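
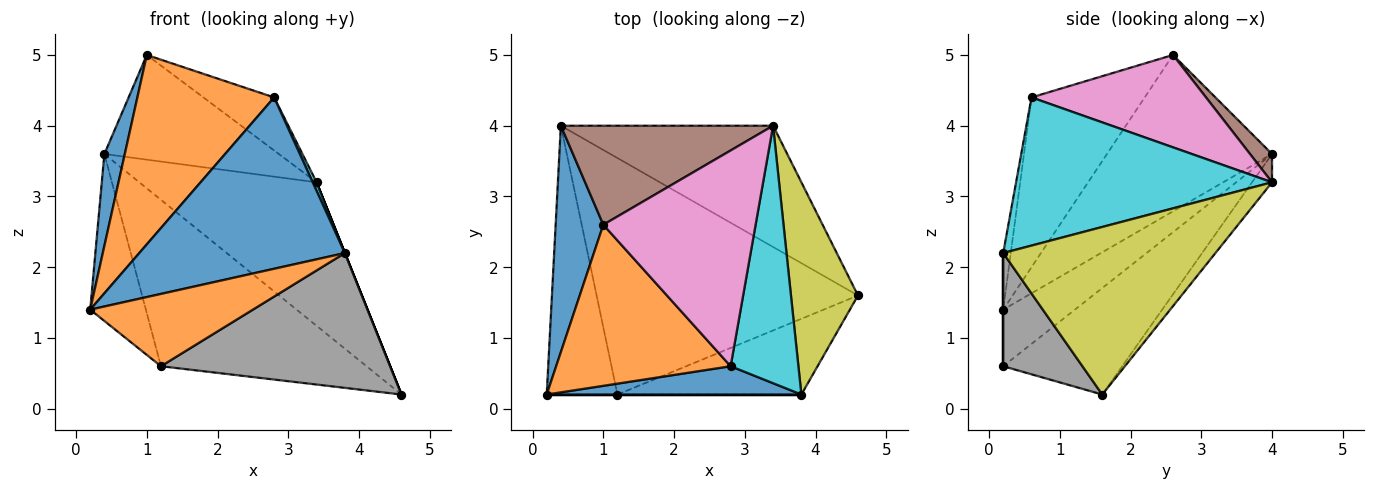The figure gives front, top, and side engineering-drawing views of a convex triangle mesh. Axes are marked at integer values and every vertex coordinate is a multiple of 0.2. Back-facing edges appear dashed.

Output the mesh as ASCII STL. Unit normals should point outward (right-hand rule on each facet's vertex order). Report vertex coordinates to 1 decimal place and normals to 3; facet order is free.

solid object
 facet normal -0.950 -0.118 0.290
  outer loop
   vertex 1.0 2.6 5.0
   vertex 0.4 4.0 3.6
   vertex 0.2 0.2 1.4
  endloop
 endfacet
 facet normal -0.533 -0.644 0.548
  outer loop
   vertex 2.8 0.6 4.4
   vertex 1.0 2.6 5.0
   vertex 0.2 0.2 1.4
  endloop
 endfacet
 facet normal -0.562 0.436 -0.703
  outer loop
   vertex 1.2 0.2 0.6
   vertex 0.2 0.2 1.4
   vertex 0.4 4.0 3.6
  endloop
 endfacet
 facet normal -0.316 0.546 -0.776
  outer loop
   vertex 1.2 0.2 0.6
   vertex 0.4 4.0 3.6
   vertex 4.6 1.6 0.2
  endloop
 endfacet
 facet normal -0.086 0.761 -0.643
  outer loop
   vertex 3.4 4.0 3.2
   vertex 4.6 1.6 0.2
   vertex 0.4 4.0 3.6
  endloop
 endfacet
 facet normal 0.091 0.723 0.684
  outer loop
   vertex 3.4 4.0 3.2
   vertex 0.4 4.0 3.6
   vertex 1.0 2.6 5.0
  endloop
 endfacet
 facet normal 0.508 0.206 0.837
  outer loop
   vertex 3.4 4.0 3.2
   vertex 1.0 2.6 5.0
   vertex 2.8 0.6 4.4
  endloop
 endfacet
 facet normal 0.289 -0.835 -0.469
  outer loop
   vertex 3.8 0.2 2.2
   vertex 1.2 0.2 0.6
   vertex 4.6 1.6 0.2
  endloop
 endfacet
 facet normal 0.928 0.000 0.371
  outer loop
   vertex 3.8 0.2 2.2
   vertex 4.6 1.6 0.2
   vertex 3.4 4.0 3.2
  endloop
 endfacet
 facet normal 0.909 -0.014 0.416
  outer loop
   vertex 3.8 0.2 2.2
   vertex 3.4 4.0 3.2
   vertex 2.8 0.6 4.4
  endloop
 endfacet
 facet normal -0.036 -0.986 0.163
  outer loop
   vertex 3.8 0.2 2.2
   vertex 2.8 0.6 4.4
   vertex 0.2 0.2 1.4
  endloop
 endfacet
 facet normal 0.000 -1.000 0.000
  outer loop
   vertex 3.8 0.2 2.2
   vertex 0.2 0.2 1.4
   vertex 1.2 0.2 0.6
  endloop
 endfacet
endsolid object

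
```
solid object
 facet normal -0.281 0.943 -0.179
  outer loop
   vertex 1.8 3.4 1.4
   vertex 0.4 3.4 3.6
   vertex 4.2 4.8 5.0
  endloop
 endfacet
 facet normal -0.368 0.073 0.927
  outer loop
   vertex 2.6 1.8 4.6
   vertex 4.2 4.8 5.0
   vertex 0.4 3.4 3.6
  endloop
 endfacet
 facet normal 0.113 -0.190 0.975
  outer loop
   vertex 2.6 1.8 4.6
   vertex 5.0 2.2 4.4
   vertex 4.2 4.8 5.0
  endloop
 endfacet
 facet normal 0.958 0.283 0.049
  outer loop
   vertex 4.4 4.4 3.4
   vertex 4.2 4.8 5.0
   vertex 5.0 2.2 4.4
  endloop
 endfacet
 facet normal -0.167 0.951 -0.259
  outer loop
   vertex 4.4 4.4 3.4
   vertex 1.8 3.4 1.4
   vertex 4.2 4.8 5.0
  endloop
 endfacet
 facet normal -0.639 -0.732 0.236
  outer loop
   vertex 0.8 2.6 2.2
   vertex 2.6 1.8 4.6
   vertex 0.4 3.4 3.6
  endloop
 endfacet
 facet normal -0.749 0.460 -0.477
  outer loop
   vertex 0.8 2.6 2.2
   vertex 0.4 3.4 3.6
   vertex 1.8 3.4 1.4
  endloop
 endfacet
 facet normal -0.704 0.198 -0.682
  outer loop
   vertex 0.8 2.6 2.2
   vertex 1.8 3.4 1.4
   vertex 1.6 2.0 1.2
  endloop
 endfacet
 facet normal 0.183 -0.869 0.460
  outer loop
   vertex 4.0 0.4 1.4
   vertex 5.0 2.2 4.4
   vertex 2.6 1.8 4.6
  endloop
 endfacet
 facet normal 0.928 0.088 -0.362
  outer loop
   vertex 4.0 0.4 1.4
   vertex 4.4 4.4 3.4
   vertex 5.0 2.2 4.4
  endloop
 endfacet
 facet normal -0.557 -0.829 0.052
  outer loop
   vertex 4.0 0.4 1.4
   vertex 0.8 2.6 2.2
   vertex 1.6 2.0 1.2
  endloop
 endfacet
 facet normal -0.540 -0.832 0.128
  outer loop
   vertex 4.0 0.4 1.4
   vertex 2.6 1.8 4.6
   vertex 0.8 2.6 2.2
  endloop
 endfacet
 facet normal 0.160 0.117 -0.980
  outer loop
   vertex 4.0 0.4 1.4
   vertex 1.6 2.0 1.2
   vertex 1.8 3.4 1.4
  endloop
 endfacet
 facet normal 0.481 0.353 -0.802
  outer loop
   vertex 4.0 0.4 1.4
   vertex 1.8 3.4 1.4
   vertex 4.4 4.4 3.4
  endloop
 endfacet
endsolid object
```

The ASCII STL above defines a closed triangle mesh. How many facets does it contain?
14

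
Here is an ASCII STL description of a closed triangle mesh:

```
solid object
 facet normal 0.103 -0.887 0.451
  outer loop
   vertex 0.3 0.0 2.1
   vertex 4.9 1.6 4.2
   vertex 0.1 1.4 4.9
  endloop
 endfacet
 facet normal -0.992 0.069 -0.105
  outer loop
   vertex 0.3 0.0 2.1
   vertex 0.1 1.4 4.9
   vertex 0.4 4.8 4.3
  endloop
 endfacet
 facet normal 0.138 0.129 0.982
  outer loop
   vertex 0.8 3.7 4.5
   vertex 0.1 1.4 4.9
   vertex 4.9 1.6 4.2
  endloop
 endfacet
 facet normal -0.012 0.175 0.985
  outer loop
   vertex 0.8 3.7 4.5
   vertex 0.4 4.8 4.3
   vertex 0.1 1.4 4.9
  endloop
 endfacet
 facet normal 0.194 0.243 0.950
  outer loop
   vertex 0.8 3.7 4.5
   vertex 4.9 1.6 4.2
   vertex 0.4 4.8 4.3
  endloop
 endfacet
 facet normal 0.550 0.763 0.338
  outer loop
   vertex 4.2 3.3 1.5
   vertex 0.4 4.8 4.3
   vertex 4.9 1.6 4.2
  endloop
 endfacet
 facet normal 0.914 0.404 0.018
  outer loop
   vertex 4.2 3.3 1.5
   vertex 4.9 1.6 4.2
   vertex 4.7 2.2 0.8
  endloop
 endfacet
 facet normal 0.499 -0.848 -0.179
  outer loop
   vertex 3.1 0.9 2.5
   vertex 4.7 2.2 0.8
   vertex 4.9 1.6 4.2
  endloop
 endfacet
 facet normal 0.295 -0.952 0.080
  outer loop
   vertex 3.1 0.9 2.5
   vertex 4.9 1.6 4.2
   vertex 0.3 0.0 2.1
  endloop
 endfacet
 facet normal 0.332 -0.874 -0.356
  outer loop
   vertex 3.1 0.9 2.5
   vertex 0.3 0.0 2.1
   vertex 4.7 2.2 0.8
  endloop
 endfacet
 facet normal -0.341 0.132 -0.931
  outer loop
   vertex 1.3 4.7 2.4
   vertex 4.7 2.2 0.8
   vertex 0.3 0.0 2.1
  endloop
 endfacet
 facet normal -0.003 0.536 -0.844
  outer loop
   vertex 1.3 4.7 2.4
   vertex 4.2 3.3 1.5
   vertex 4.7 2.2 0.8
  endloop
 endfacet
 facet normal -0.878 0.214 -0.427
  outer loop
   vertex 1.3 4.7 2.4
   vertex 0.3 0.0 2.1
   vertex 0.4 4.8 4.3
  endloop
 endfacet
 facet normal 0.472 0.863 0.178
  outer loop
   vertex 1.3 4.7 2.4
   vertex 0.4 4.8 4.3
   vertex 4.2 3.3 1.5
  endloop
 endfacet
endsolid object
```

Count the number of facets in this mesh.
14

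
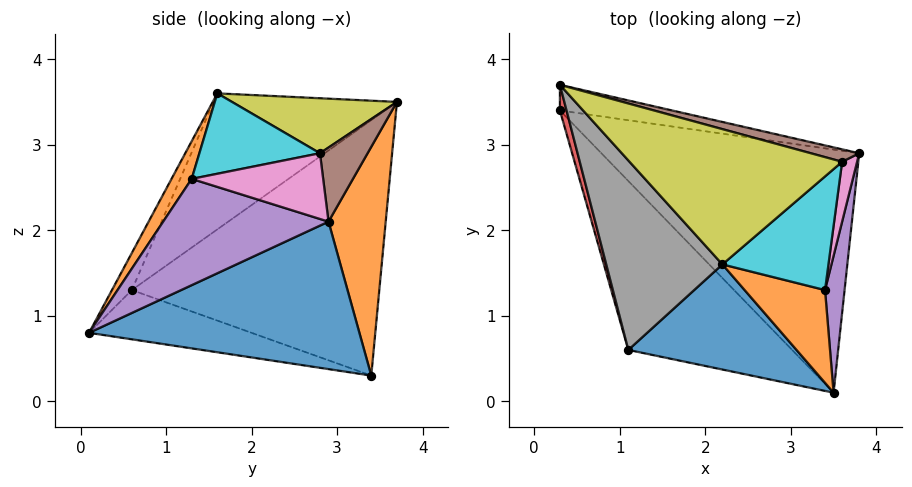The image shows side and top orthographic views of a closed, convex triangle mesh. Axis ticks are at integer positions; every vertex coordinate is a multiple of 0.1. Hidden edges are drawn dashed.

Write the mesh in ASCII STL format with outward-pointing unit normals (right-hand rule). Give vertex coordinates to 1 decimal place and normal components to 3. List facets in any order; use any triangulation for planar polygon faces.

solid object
 facet normal 0.469 0.330 -0.819
  outer loop
   vertex 3.5 0.1 0.8
   vertex 0.3 3.4 0.3
   vertex 3.8 2.9 2.1
  endloop
 endfacet
 facet normal 0.187 0.978 -0.092
  outer loop
   vertex 0.3 3.7 3.5
   vertex 3.8 2.9 2.1
   vertex 0.3 3.4 0.3
  endloop
 endfacet
 facet normal -0.265 -0.391 -0.882
  outer loop
   vertex 1.1 0.6 1.3
   vertex 0.3 3.4 0.3
   vertex 3.5 0.1 0.8
  endloop
 endfacet
 facet normal -0.964 -0.266 0.025
  outer loop
   vertex 1.1 0.6 1.3
   vertex 0.3 3.7 3.5
   vertex 0.3 3.4 0.3
  endloop
 endfacet
 facet normal 0.966 -0.186 0.178
  outer loop
   vertex 3.4 1.3 2.6
   vertex 3.5 0.1 0.8
   vertex 3.8 2.9 2.1
  endloop
 endfacet
 facet normal 0.290 0.938 0.190
  outer loop
   vertex 3.6 2.8 2.9
   vertex 3.8 2.9 2.1
   vertex 0.3 3.7 3.5
  endloop
 endfacet
 facet normal 0.961 -0.172 0.219
  outer loop
   vertex 3.6 2.8 2.9
   vertex 3.4 1.3 2.6
   vertex 3.8 2.9 2.1
  endloop
 endfacet
 facet normal -0.636 -0.549 0.543
  outer loop
   vertex 2.2 1.6 3.6
   vertex 0.3 3.7 3.5
   vertex 1.1 0.6 1.3
  endloop
 endfacet
 facet normal 0.242 0.263 0.934
  outer loop
   vertex 2.2 1.6 3.6
   vertex 3.6 2.8 2.9
   vertex 0.3 3.7 3.5
  endloop
 endfacet
 facet normal 0.587 -0.233 0.775
  outer loop
   vertex 2.2 1.6 3.6
   vertex 3.4 1.3 2.6
   vertex 3.6 2.8 2.9
  endloop
 endfacet
 facet normal -0.096 -0.895 0.435
  outer loop
   vertex 2.2 1.6 3.6
   vertex 1.1 0.6 1.3
   vertex 3.5 0.1 0.8
  endloop
 endfacet
 facet normal 0.256 -0.798 0.546
  outer loop
   vertex 2.2 1.6 3.6
   vertex 3.5 0.1 0.8
   vertex 3.4 1.3 2.6
  endloop
 endfacet
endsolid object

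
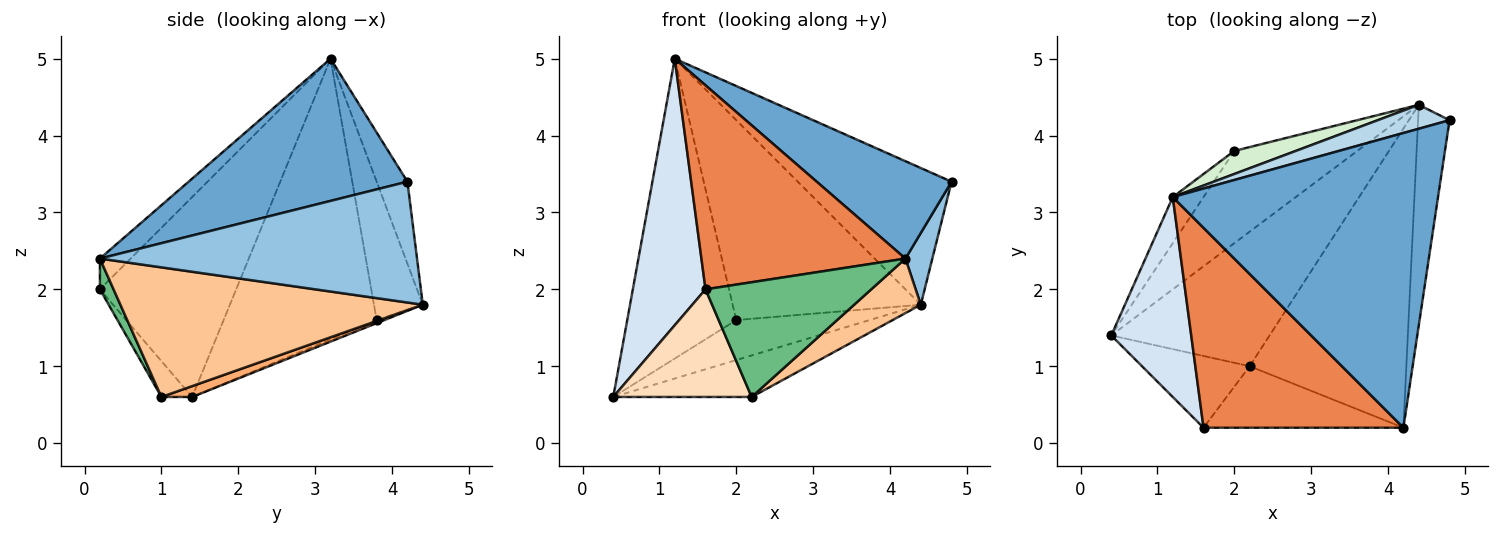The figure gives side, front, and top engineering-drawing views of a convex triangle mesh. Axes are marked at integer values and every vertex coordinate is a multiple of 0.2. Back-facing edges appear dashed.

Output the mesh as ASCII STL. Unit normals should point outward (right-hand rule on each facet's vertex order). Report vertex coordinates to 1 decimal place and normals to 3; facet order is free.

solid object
 facet normal 0.454 -0.280 0.846
  outer loop
   vertex 1.2 3.2 5.0
   vertex 4.2 0.2 2.4
   vertex 4.8 4.2 3.4
  endloop
 endfacet
 facet normal 0.964 -0.082 -0.251
  outer loop
   vertex 4.4 4.4 1.8
   vertex 4.8 4.2 3.4
   vertex 4.2 0.2 2.4
  endloop
 endfacet
 facet normal -0.193 0.966 0.169
  outer loop
   vertex 4.4 4.4 1.8
   vertex 1.2 3.2 5.0
   vertex 4.8 4.2 3.4
  endloop
 endfacet
 facet normal -0.832 -0.444 0.333
  outer loop
   vertex 1.6 0.2 2.0
   vertex 1.2 3.2 5.0
   vertex 0.4 1.4 0.6
  endloop
 endfacet
 facet normal -0.107 -0.710 0.696
  outer loop
   vertex 1.6 0.2 2.0
   vertex 4.2 0.2 2.4
   vertex 1.2 3.2 5.0
  endloop
 endfacet
 facet normal 0.065 0.294 -0.953
  outer loop
   vertex 2.2 1.0 0.6
   vertex 0.4 1.4 0.6
   vertex 4.4 4.4 1.8
  endloop
 endfacet
 facet normal 0.631 -0.139 -0.763
  outer loop
   vertex 2.2 1.0 0.6
   vertex 4.4 4.4 1.8
   vertex 4.2 0.2 2.4
  endloop
 endfacet
 facet normal -0.182 -0.818 -0.545
  outer loop
   vertex 2.2 1.0 0.6
   vertex 1.6 0.2 2.0
   vertex 0.4 1.4 0.6
  endloop
 endfacet
 facet normal 0.072 -0.879 -0.471
  outer loop
   vertex 2.2 1.0 0.6
   vertex 4.2 0.2 2.4
   vertex 1.6 0.2 2.0
  endloop
 endfacet
 facet normal -0.811 0.578 -0.089
  outer loop
   vertex 2.0 3.8 1.6
   vertex 0.4 1.4 0.6
   vertex 1.2 3.2 5.0
  endloop
 endfacet
 facet normal -0.023 0.398 -0.917
  outer loop
   vertex 2.0 3.8 1.6
   vertex 4.4 4.4 1.8
   vertex 0.4 1.4 0.6
  endloop
 endfacet
 facet normal -0.250 0.962 0.111
  outer loop
   vertex 2.0 3.8 1.6
   vertex 1.2 3.2 5.0
   vertex 4.4 4.4 1.8
  endloop
 endfacet
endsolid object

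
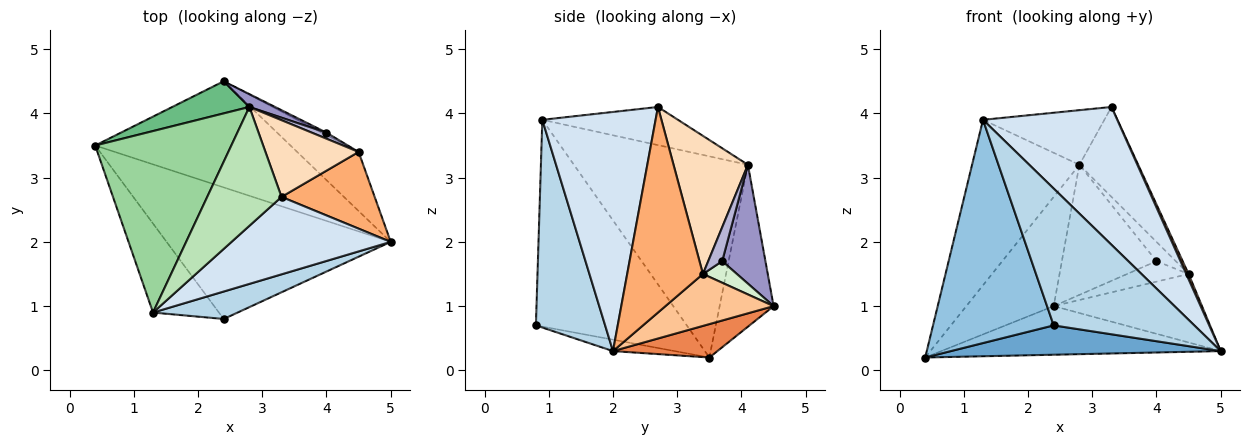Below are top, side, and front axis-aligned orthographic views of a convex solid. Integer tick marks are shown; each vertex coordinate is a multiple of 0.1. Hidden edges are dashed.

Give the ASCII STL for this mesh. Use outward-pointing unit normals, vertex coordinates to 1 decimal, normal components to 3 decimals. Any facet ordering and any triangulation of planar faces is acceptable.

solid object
 facet normal -0.050 -0.217 -0.975
  outer loop
   vertex 2.4 0.8 0.7
   vertex 0.4 3.5 0.2
   vertex 5.0 2.0 0.3
  endloop
 endfacet
 facet normal -0.758 -0.606 -0.242
  outer loop
   vertex 1.3 0.9 3.9
   vertex 0.4 3.5 0.2
   vertex 2.4 0.8 0.7
  endloop
 endfacet
 facet normal 0.435 -0.883 0.177
  outer loop
   vertex 1.3 0.9 3.9
   vertex 2.4 0.8 0.7
   vertex 5.0 2.0 0.3
  endloop
 endfacet
 facet normal 0.593 -0.702 0.394
  outer loop
   vertex 1.3 0.9 3.9
   vertex 5.0 2.0 0.3
   vertex 3.3 2.7 4.1
  endloop
 endfacet
 facet normal 0.154 0.411 -0.898
  outer loop
   vertex 2.4 4.5 1.0
   vertex 5.0 2.0 0.3
   vertex 0.4 3.5 0.2
  endloop
 endfacet
 facet normal 0.910 -0.028 0.413
  outer loop
   vertex 4.5 3.4 1.5
   vertex 3.3 2.7 4.1
   vertex 5.0 2.0 0.3
  endloop
 endfacet
 facet normal 0.483 0.663 -0.572
  outer loop
   vertex 4.5 3.4 1.5
   vertex 5.0 2.0 0.3
   vertex 2.4 4.5 1.0
  endloop
 endfacet
 facet normal 0.693 0.548 0.468
  outer loop
   vertex 2.8 4.1 3.2
   vertex 3.3 2.7 4.1
   vertex 4.5 3.4 1.5
  endloop
 endfacet
 facet normal -0.510 0.825 0.243
  outer loop
   vertex 2.8 4.1 3.2
   vertex 2.4 4.5 1.0
   vertex 0.4 3.5 0.2
  endloop
 endfacet
 facet normal -0.738 0.455 0.499
  outer loop
   vertex 2.8 4.1 3.2
   vertex 0.4 3.5 0.2
   vertex 1.3 0.9 3.9
  endloop
 endfacet
 facet normal -0.423 0.378 0.823
  outer loop
   vertex 2.8 4.1 3.2
   vertex 1.3 0.9 3.9
   vertex 3.3 2.7 4.1
  endloop
 endfacet
 facet normal 0.481 0.871 -0.104
  outer loop
   vertex 4.0 3.7 1.7
   vertex 4.5 3.4 1.5
   vertex 2.4 4.5 1.0
  endloop
 endfacet
 facet normal 0.414 0.906 0.089
  outer loop
   vertex 4.0 3.7 1.7
   vertex 2.4 4.5 1.0
   vertex 2.8 4.1 3.2
  endloop
 endfacet
 facet normal 0.569 0.785 0.246
  outer loop
   vertex 4.0 3.7 1.7
   vertex 2.8 4.1 3.2
   vertex 4.5 3.4 1.5
  endloop
 endfacet
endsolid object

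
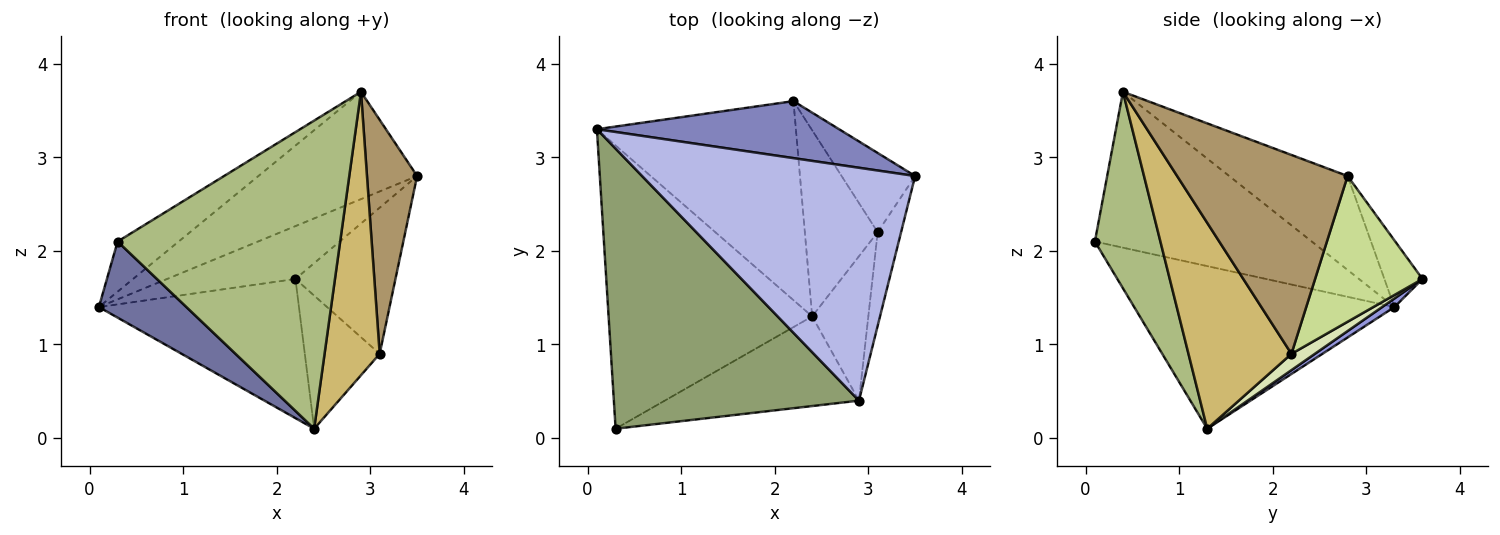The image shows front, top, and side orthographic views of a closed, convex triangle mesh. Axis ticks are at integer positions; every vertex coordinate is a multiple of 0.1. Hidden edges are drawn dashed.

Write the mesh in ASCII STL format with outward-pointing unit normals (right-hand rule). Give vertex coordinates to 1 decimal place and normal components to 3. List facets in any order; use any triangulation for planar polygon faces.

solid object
 facet normal -0.611 -0.205 -0.765
  outer loop
   vertex 2.4 1.3 0.1
   vertex 0.3 0.1 2.1
   vertex 0.1 3.3 1.4
  endloop
 endfacet
 facet normal -0.198 0.667 0.719
  outer loop
   vertex 2.2 3.6 1.7
   vertex 0.1 3.3 1.4
   vertex 3.5 2.8 2.8
  endloop
 endfacet
 facet normal 0.035 0.573 -0.819
  outer loop
   vertex 2.2 3.6 1.7
   vertex 2.4 1.3 0.1
   vertex 0.1 3.3 1.4
  endloop
 endfacet
 facet normal -0.298 0.400 0.867
  outer loop
   vertex 2.9 0.4 3.7
   vertex 3.5 2.8 2.8
   vertex 0.1 3.3 1.4
  endloop
 endfacet
 facet normal -0.531 0.149 0.834
  outer loop
   vertex 2.9 0.4 3.7
   vertex 0.1 3.3 1.4
   vertex 0.3 0.1 2.1
  endloop
 endfacet
 facet normal 0.272 -0.924 -0.269
  outer loop
   vertex 2.9 0.4 3.7
   vertex 0.3 0.1 2.1
   vertex 2.4 1.3 0.1
  endloop
 endfacet
 facet normal 0.687 0.639 -0.346
  outer loop
   vertex 3.1 2.2 0.9
   vertex 2.2 3.6 1.7
   vertex 3.5 2.8 2.8
  endloop
 endfacet
 facet normal 0.179 0.572 -0.800
  outer loop
   vertex 3.1 2.2 0.9
   vertex 2.4 1.3 0.1
   vertex 2.2 3.6 1.7
  endloop
 endfacet
 facet normal 0.953 -0.280 -0.112
  outer loop
   vertex 3.1 2.2 0.9
   vertex 3.5 2.8 2.8
   vertex 2.9 0.4 3.7
  endloop
 endfacet
 facet normal 0.857 -0.459 -0.234
  outer loop
   vertex 3.1 2.2 0.9
   vertex 2.9 0.4 3.7
   vertex 2.4 1.3 0.1
  endloop
 endfacet
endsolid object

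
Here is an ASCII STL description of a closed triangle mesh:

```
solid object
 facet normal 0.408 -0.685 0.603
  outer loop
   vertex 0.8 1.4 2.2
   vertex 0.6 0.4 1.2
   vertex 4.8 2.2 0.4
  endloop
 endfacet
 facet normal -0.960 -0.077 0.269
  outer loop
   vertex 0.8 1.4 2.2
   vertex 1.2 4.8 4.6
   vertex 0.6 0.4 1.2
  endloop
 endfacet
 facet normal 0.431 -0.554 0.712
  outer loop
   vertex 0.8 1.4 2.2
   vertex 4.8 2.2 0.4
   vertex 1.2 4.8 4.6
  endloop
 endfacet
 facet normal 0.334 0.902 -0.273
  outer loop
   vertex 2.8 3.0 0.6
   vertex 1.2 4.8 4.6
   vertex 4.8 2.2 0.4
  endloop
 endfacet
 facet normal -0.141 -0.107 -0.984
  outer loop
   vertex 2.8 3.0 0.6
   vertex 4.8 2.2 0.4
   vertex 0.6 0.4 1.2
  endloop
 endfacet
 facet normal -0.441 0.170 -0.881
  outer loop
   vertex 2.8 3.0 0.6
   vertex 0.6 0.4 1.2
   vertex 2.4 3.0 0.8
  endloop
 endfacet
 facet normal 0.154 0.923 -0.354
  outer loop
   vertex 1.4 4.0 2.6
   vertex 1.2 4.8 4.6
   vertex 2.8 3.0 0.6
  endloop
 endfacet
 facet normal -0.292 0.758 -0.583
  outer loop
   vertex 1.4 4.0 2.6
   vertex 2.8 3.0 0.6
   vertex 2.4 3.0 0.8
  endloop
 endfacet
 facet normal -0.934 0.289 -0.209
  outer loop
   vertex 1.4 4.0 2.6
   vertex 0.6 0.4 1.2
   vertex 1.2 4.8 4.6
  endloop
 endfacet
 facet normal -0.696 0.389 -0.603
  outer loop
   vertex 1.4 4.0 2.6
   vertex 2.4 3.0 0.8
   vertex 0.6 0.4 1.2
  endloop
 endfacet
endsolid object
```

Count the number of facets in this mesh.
10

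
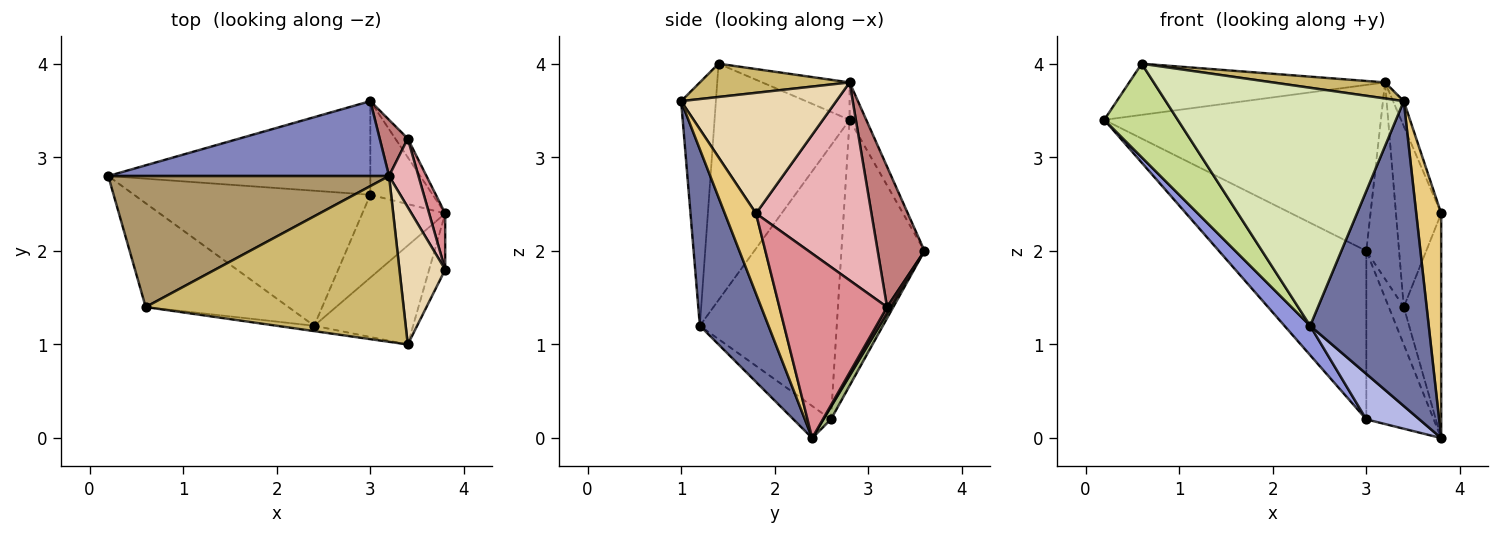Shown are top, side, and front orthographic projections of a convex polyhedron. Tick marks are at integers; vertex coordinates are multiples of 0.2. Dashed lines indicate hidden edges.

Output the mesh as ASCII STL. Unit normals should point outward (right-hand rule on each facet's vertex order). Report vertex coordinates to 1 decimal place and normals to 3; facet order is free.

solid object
 facet normal 0.482 -0.833 -0.270
  outer loop
   vertex 2.4 1.2 1.2
   vertex 3.8 2.4 0.0
   vertex 3.4 1.0 3.6
  endloop
 endfacet
 facet normal -0.055 0.910 0.411
  outer loop
   vertex 3.2 2.8 3.8
   vertex 3.0 3.6 2.0
   vertex 0.2 2.8 3.4
  endloop
 endfacet
 facet normal -0.749 -0.141 -0.647
  outer loop
   vertex 3.0 2.6 0.2
   vertex 2.4 1.2 1.2
   vertex 0.2 2.8 3.4
  endloop
 endfacet
 facet normal -0.321 -0.455 -0.830
  outer loop
   vertex 3.0 2.6 0.2
   vertex 3.8 2.4 0.0
   vertex 2.4 1.2 1.2
  endloop
 endfacet
 facet normal -0.442 0.784 -0.436
  outer loop
   vertex 3.0 2.6 0.2
   vertex 0.2 2.8 3.4
   vertex 3.0 3.6 2.0
  endloop
 endfacet
 facet normal 0.097 0.870 -0.483
  outer loop
   vertex 3.0 2.6 0.2
   vertex 3.0 3.6 2.0
   vertex 3.8 2.4 0.0
  endloop
 endfacet
 facet normal -0.776 -0.422 -0.469
  outer loop
   vertex 0.6 1.4 4.0
   vertex 0.2 2.8 3.4
   vertex 2.4 1.2 1.2
  endloop
 endfacet
 facet normal -0.144 -0.989 -0.022
  outer loop
   vertex 0.6 1.4 4.0
   vertex 2.4 1.2 1.2
   vertex 3.4 1.0 3.6
  endloop
 endfacet
 facet normal -0.123 0.361 0.924
  outer loop
   vertex 0.6 1.4 4.0
   vertex 3.2 2.8 3.8
   vertex 0.2 2.8 3.4
  endloop
 endfacet
 facet normal 0.127 -0.096 0.987
  outer loop
   vertex 0.6 1.4 4.0
   vertex 3.4 1.0 3.6
   vertex 3.2 2.8 3.8
  endloop
 endfacet
 facet normal 0.772 -0.617 -0.154
  outer loop
   vertex 3.8 1.8 2.4
   vertex 3.4 1.0 3.6
   vertex 3.8 2.4 0.0
  endloop
 endfacet
 facet normal 0.933 0.064 0.354
  outer loop
   vertex 3.8 1.8 2.4
   vertex 3.2 2.8 3.8
   vertex 3.4 1.0 3.6
  endloop
 endfacet
 facet normal 0.218 0.873 -0.436
  outer loop
   vertex 3.4 3.2 1.4
   vertex 3.8 2.4 0.0
   vertex 3.0 3.6 2.0
  endloop
 endfacet
 facet normal 0.808 0.566 0.162
  outer loop
   vertex 3.4 3.2 1.4
   vertex 3.0 3.6 2.0
   vertex 3.2 2.8 3.8
  endloop
 endfacet
 facet normal 0.941 0.327 0.082
  outer loop
   vertex 3.4 3.2 1.4
   vertex 3.8 1.8 2.4
   vertex 3.8 2.4 0.0
  endloop
 endfacet
 facet normal 0.922 0.361 0.137
  outer loop
   vertex 3.4 3.2 1.4
   vertex 3.2 2.8 3.8
   vertex 3.8 1.8 2.4
  endloop
 endfacet
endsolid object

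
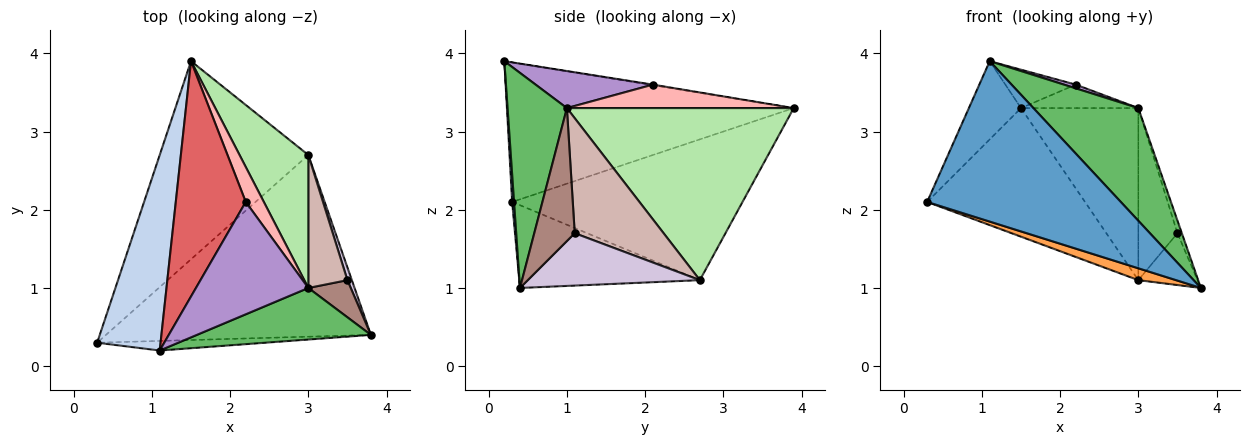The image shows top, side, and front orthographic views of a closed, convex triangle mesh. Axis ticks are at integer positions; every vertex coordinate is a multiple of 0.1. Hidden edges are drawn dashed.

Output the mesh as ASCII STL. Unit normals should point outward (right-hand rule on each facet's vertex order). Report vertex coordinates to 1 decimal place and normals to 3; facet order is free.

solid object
 facet normal 0.010 -0.998 -0.060
  outer loop
   vertex 1.1 0.2 3.9
   vertex 0.3 0.3 2.1
   vertex 3.8 0.4 1.0
  endloop
 endfacet
 facet normal -0.898 0.163 0.408
  outer loop
   vertex 1.1 0.2 3.9
   vertex 1.5 3.9 3.3
   vertex 0.3 0.3 2.1
  endloop
 endfacet
 facet normal -0.298 -0.062 -0.953
  outer loop
   vertex 3.0 2.7 1.1
   vertex 3.8 0.4 1.0
   vertex 0.3 0.3 2.1
  endloop
 endfacet
 facet normal -0.622 0.426 -0.657
  outer loop
   vertex 3.0 2.7 1.1
   vertex 0.3 0.3 2.1
   vertex 1.5 3.9 3.3
  endloop
 endfacet
 facet normal 0.457 -0.809 0.370
  outer loop
   vertex 3.0 1.0 3.3
   vertex 1.1 0.2 3.9
   vertex 3.8 0.4 1.0
  endloop
 endfacet
 facet normal 0.837 0.433 0.335
  outer loop
   vertex 3.0 1.0 3.3
   vertex 3.0 2.7 1.1
   vertex 1.5 3.9 3.3
  endloop
 endfacet
 facet normal -0.009 0.161 0.987
  outer loop
   vertex 2.2 2.1 3.6
   vertex 1.5 3.9 3.3
   vertex 1.1 0.2 3.9
  endloop
 endfacet
 facet normal 0.733 0.379 0.565
  outer loop
   vertex 2.2 2.1 3.6
   vertex 3.0 1.0 3.3
   vertex 1.5 3.9 3.3
  endloop
 endfacet
 facet normal 0.313 -0.031 0.949
  outer loop
   vertex 2.2 2.1 3.6
   vertex 1.1 0.2 3.9
   vertex 3.0 1.0 3.3
  endloop
 endfacet
 facet normal 0.943 0.324 0.080
  outer loop
   vertex 3.5 1.1 1.7
   vertex 3.8 0.4 1.0
   vertex 3.0 2.7 1.1
  endloop
 endfacet
 facet normal 0.947 0.104 0.303
  outer loop
   vertex 3.5 1.1 1.7
   vertex 3.0 1.0 3.3
   vertex 3.8 0.4 1.0
  endloop
 endfacet
 facet normal 0.874 0.385 0.297
  outer loop
   vertex 3.5 1.1 1.7
   vertex 3.0 2.7 1.1
   vertex 3.0 1.0 3.3
  endloop
 endfacet
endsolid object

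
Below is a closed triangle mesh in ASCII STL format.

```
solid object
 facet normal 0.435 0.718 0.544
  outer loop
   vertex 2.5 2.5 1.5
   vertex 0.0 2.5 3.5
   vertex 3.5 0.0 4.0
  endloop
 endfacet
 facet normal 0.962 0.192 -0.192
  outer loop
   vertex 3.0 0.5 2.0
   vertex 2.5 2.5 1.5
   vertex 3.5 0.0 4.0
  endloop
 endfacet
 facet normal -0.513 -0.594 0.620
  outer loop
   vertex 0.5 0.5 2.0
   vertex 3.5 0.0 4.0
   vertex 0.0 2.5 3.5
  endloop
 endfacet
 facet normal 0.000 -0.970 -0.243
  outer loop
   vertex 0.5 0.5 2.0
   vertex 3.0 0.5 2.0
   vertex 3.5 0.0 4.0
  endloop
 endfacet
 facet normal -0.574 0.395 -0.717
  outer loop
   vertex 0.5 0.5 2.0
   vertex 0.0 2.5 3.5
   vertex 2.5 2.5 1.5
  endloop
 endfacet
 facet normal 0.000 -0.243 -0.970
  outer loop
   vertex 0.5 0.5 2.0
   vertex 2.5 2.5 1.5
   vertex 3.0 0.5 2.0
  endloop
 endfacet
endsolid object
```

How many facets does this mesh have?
6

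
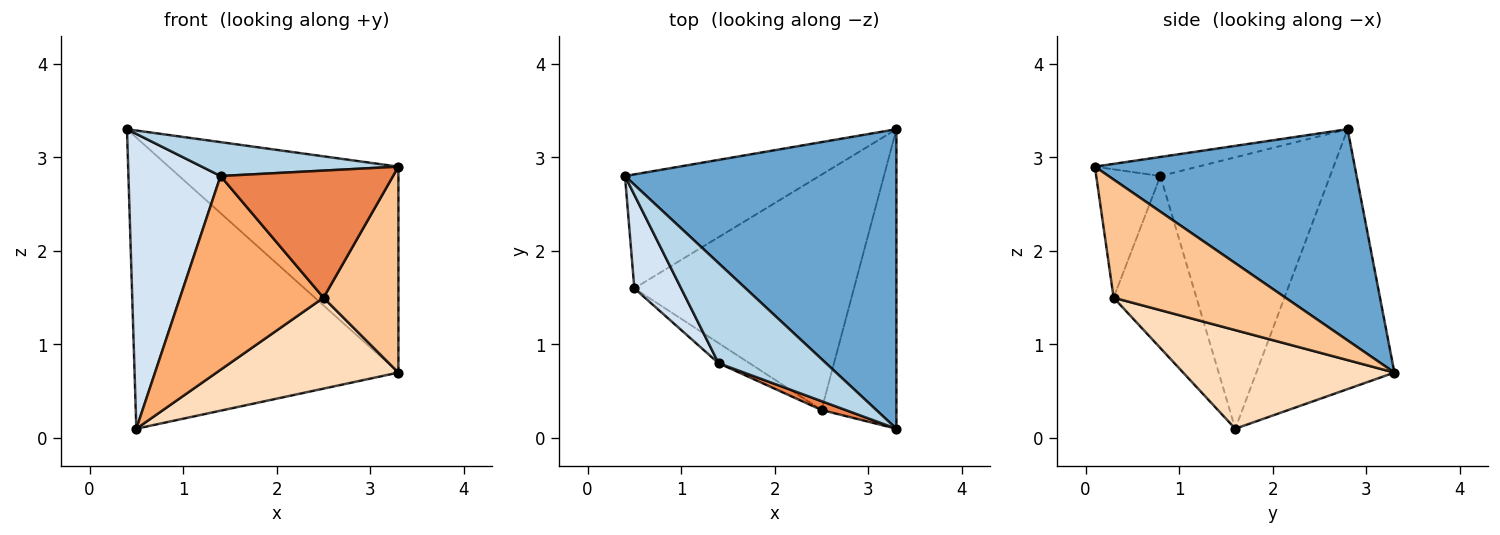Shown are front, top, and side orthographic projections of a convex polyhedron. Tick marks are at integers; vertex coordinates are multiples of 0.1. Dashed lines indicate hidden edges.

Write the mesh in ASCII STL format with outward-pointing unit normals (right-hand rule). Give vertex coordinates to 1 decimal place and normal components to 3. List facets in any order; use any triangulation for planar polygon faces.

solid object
 facet normal 0.540 0.477 0.694
  outer loop
   vertex 3.3 0.1 2.9
   vertex 3.3 3.3 0.7
   vertex 0.4 2.8 3.3
  endloop
 endfacet
 facet normal -0.438 0.837 -0.328
  outer loop
   vertex 0.5 1.6 0.1
   vertex 0.4 2.8 3.3
   vertex 3.3 3.3 0.7
  endloop
 endfacet
 facet normal -0.166 -0.316 0.934
  outer loop
   vertex 1.4 0.8 2.8
   vertex 3.3 0.1 2.9
   vertex 0.4 2.8 3.3
  endloop
 endfacet
 facet normal -0.869 -0.472 0.150
  outer loop
   vertex 1.4 0.8 2.8
   vertex 0.4 2.8 3.3
   vertex 0.5 1.6 0.1
  endloop
 endfacet
 facet normal -0.348 -0.935 0.065
  outer loop
   vertex 2.5 0.3 1.5
   vertex 3.3 0.1 2.9
   vertex 1.4 0.8 2.8
  endloop
 endfacet
 facet normal -0.498 -0.863 -0.090
  outer loop
   vertex 2.5 0.3 1.5
   vertex 1.4 0.8 2.8
   vertex 0.5 1.6 0.1
  endloop
 endfacet
 facet normal 0.793 -0.345 -0.502
  outer loop
   vertex 2.5 0.3 1.5
   vertex 3.3 3.3 0.7
   vertex 3.3 0.1 2.9
  endloop
 endfacet
 facet normal 0.386 -0.332 -0.860
  outer loop
   vertex 2.5 0.3 1.5
   vertex 0.5 1.6 0.1
   vertex 3.3 3.3 0.7
  endloop
 endfacet
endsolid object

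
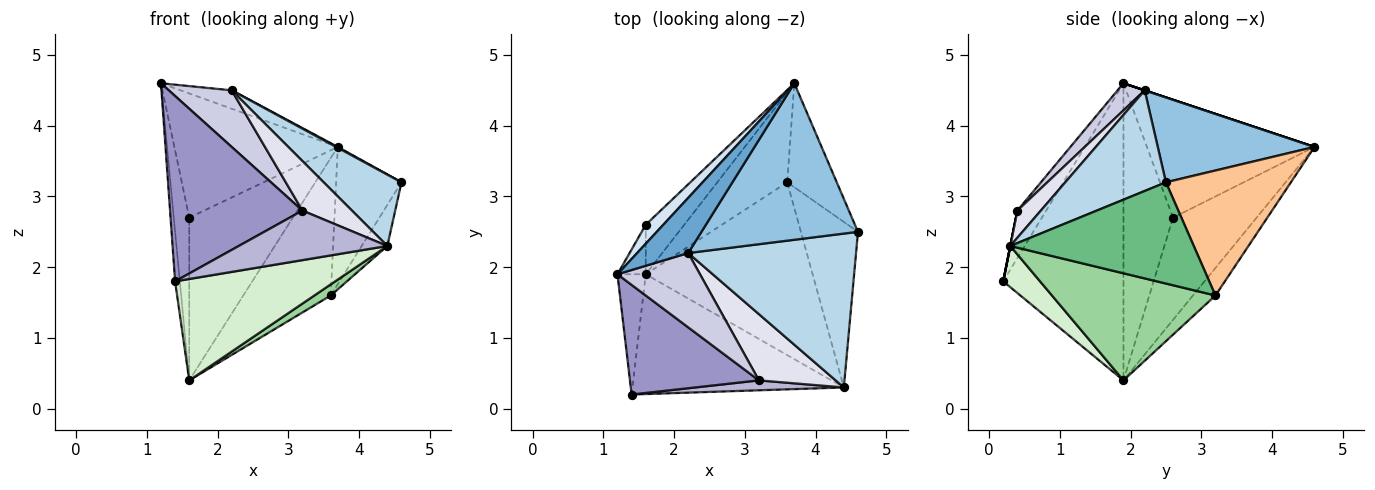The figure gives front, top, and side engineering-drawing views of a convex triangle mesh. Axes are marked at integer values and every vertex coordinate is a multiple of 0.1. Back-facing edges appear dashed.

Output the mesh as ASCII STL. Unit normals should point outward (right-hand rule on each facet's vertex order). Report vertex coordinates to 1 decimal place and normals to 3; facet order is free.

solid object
 facet normal 0.000 0.316 0.949
  outer loop
   vertex 2.2 2.2 4.5
   vertex 3.7 4.6 3.7
   vertex 1.2 1.9 4.6
  endloop
 endfacet
 facet normal 0.477 -0.005 0.879
  outer loop
   vertex 2.2 2.2 4.5
   vertex 4.6 2.5 3.2
   vertex 3.7 4.6 3.7
  endloop
 endfacet
 facet normal 0.478 -0.369 0.797
  outer loop
   vertex 2.2 2.2 4.5
   vertex 4.4 0.3 2.3
   vertex 4.6 2.5 3.2
  endloop
 endfacet
 facet normal -0.712 0.694 0.106
  outer loop
   vertex 1.6 2.6 2.7
   vertex 1.2 1.9 4.6
   vertex 3.7 4.6 3.7
  endloop
 endfacet
 facet normal -0.950 0.297 -0.091
  outer loop
   vertex 1.6 2.6 2.7
   vertex 1.6 1.9 0.4
   vertex 1.2 1.9 4.6
  endloop
 endfacet
 facet normal -0.611 0.757 -0.230
  outer loop
   vertex 1.6 2.6 2.7
   vertex 3.7 4.6 3.7
   vertex 1.6 1.9 0.4
  endloop
 endfacet
 facet normal 0.836 0.437 -0.331
  outer loop
   vertex 3.6 3.2 1.6
   vertex 3.7 4.6 3.7
   vertex 4.6 2.5 3.2
  endloop
 endfacet
 facet normal -0.211 0.818 -0.535
  outer loop
   vertex 3.6 3.2 1.6
   vertex 1.6 1.9 0.4
   vertex 3.7 4.6 3.7
  endloop
 endfacet
 facet normal 0.865 0.121 -0.488
  outer loop
   vertex 3.6 3.2 1.6
   vertex 4.6 2.5 3.2
   vertex 4.4 0.3 2.3
  endloop
 endfacet
 facet normal 0.539 -0.054 -0.840
  outer loop
   vertex 3.6 3.2 1.6
   vertex 4.4 0.3 2.3
   vertex 1.6 1.9 0.4
  endloop
 endfacet
 facet normal -0.995 0.039 -0.095
  outer loop
   vertex 1.4 0.2 1.8
   vertex 1.2 1.9 4.6
   vertex 1.6 1.9 0.4
  endloop
 endfacet
 facet normal 0.147 -0.639 -0.755
  outer loop
   vertex 1.4 0.2 1.8
   vertex 1.6 1.9 0.4
   vertex 4.4 0.3 2.3
  endloop
 endfacet
 facet normal -0.184 -0.846 0.500
  outer loop
   vertex 3.2 0.4 2.8
   vertex 1.2 1.9 4.6
   vertex 1.4 0.2 1.8
  endloop
 endfacet
 facet normal 0.000 -0.981 0.196
  outer loop
   vertex 3.2 0.4 2.8
   vertex 1.4 0.2 1.8
   vertex 4.4 0.3 2.3
  endloop
 endfacet
 facet normal 0.253 -0.586 0.770
  outer loop
   vertex 3.2 0.4 2.8
   vertex 2.2 2.2 4.5
   vertex 1.2 1.9 4.6
  endloop
 endfacet
 facet normal 0.273 -0.576 0.770
  outer loop
   vertex 3.2 0.4 2.8
   vertex 4.4 0.3 2.3
   vertex 2.2 2.2 4.5
  endloop
 endfacet
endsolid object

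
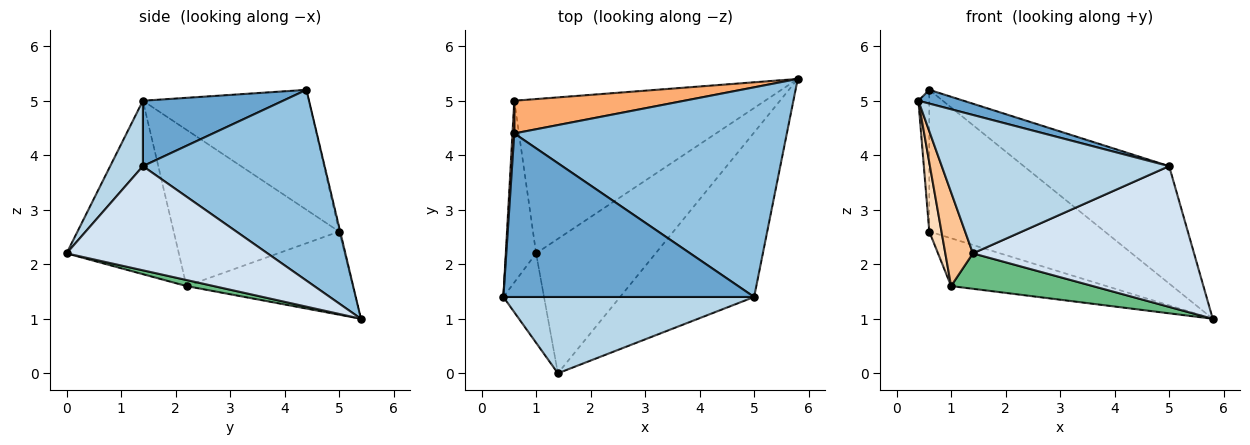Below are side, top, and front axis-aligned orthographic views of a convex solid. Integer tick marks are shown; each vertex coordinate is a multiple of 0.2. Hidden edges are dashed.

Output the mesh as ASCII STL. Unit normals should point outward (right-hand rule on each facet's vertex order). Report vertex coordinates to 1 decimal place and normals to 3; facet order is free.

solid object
 facet normal 0.252 -0.081 0.964
  outer loop
   vertex 5.0 1.4 3.8
   vertex 0.6 4.4 5.2
   vertex 0.4 1.4 5.0
  endloop
 endfacet
 facet normal 0.521 0.417 0.745
  outer loop
   vertex 5.0 1.4 3.8
   vertex 5.8 5.4 1.0
   vertex 0.6 4.4 5.2
  endloop
 endfacet
 facet normal 0.125 -0.869 0.479
  outer loop
   vertex 5.0 1.4 3.8
   vertex 0.4 1.4 5.0
   vertex 1.4 0.0 2.2
  endloop
 endfacet
 facet normal 0.508 -0.560 -0.654
  outer loop
   vertex 5.0 1.4 3.8
   vertex 1.4 0.0 2.2
   vertex 5.8 5.4 1.0
  endloop
 endfacet
 facet normal -0.998 0.066 0.015
  outer loop
   vertex 0.6 5.0 2.6
   vertex 0.4 1.4 5.0
   vertex 0.6 4.4 5.2
  endloop
 endfacet
 facet normal -0.006 0.974 0.225
  outer loop
   vertex 0.6 5.0 2.6
   vertex 0.6 4.4 5.2
   vertex 5.8 5.4 1.0
  endloop
 endfacet
 facet normal -0.947 -0.233 -0.222
  outer loop
   vertex 1.0 2.2 1.6
   vertex 1.4 0.0 2.2
   vertex 0.4 1.4 5.0
  endloop
 endfacet
 facet normal -0.979 -0.072 -0.190
  outer loop
   vertex 1.0 2.2 1.6
   vertex 0.4 1.4 5.0
   vertex 0.6 5.0 2.6
  endloop
 endfacet
 facet normal 0.049 -0.255 -0.966
  outer loop
   vertex 1.0 2.2 1.6
   vertex 5.8 5.4 1.0
   vertex 1.4 0.0 2.2
  endloop
 endfacet
 facet normal -0.302 0.282 -0.911
  outer loop
   vertex 1.0 2.2 1.6
   vertex 0.6 5.0 2.6
   vertex 5.8 5.4 1.0
  endloop
 endfacet
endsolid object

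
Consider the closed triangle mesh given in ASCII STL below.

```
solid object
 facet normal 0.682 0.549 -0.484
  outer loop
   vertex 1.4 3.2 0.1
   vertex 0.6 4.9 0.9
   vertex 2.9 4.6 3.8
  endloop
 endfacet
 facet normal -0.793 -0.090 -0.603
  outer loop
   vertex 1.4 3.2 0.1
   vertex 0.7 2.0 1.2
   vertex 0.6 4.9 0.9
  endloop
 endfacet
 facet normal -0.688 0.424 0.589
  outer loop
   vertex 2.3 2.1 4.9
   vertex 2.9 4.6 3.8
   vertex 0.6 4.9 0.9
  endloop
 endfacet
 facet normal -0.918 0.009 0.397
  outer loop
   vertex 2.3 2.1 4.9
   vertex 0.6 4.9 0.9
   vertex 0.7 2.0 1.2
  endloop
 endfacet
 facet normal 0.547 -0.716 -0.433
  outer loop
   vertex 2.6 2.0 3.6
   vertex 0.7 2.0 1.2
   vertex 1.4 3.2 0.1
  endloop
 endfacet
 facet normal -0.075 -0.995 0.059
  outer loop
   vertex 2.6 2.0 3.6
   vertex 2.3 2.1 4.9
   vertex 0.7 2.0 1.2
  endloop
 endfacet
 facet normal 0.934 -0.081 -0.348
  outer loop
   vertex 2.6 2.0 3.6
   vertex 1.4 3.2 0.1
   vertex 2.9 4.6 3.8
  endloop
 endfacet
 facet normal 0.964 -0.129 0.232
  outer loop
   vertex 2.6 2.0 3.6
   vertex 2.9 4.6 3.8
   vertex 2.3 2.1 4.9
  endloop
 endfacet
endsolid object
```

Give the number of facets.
8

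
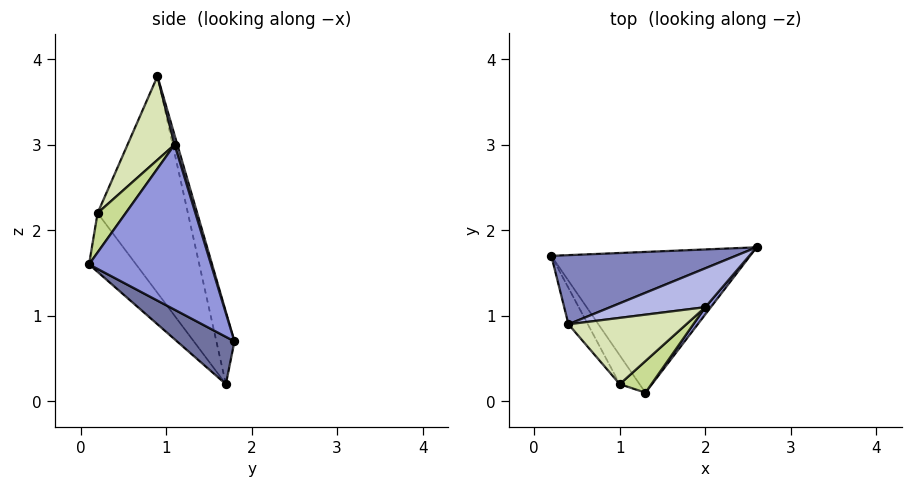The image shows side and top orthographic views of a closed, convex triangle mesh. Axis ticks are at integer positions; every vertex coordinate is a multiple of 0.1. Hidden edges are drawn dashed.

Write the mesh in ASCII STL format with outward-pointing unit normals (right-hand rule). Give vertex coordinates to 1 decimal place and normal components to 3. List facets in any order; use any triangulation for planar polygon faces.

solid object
 facet normal 0.190 -0.569 -0.800
  outer loop
   vertex 1.3 0.1 1.6
   vertex 0.2 1.7 0.2
   vertex 2.6 1.8 0.7
  endloop
 endfacet
 facet normal -0.086 0.972 0.221
  outer loop
   vertex 0.4 0.9 3.8
   vertex 2.6 1.8 0.7
   vertex 0.2 1.7 0.2
  endloop
 endfacet
 facet normal 0.801 -0.598 0.027
  outer loop
   vertex 2.0 1.1 3.0
   vertex 1.3 0.1 1.6
   vertex 2.6 1.8 0.7
  endloop
 endfacet
 facet normal 0.030 0.954 0.298
  outer loop
   vertex 2.0 1.1 3.0
   vertex 2.6 1.8 0.7
   vertex 0.4 0.9 3.8
  endloop
 endfacet
 facet normal -0.694 -0.681 -0.233
  outer loop
   vertex 1.0 0.2 2.2
   vertex 0.2 1.7 0.2
   vertex 1.3 0.1 1.6
  endloop
 endfacet
 facet normal -0.835 -0.545 -0.075
  outer loop
   vertex 1.0 0.2 2.2
   vertex 0.4 0.9 3.8
   vertex 0.2 1.7 0.2
  endloop
 endfacet
 facet normal 0.448 -0.818 0.360
  outer loop
   vertex 1.0 0.2 2.2
   vertex 1.3 0.1 1.6
   vertex 2.0 1.1 3.0
  endloop
 endfacet
 facet normal 0.342 -0.807 0.481
  outer loop
   vertex 1.0 0.2 2.2
   vertex 2.0 1.1 3.0
   vertex 0.4 0.9 3.8
  endloop
 endfacet
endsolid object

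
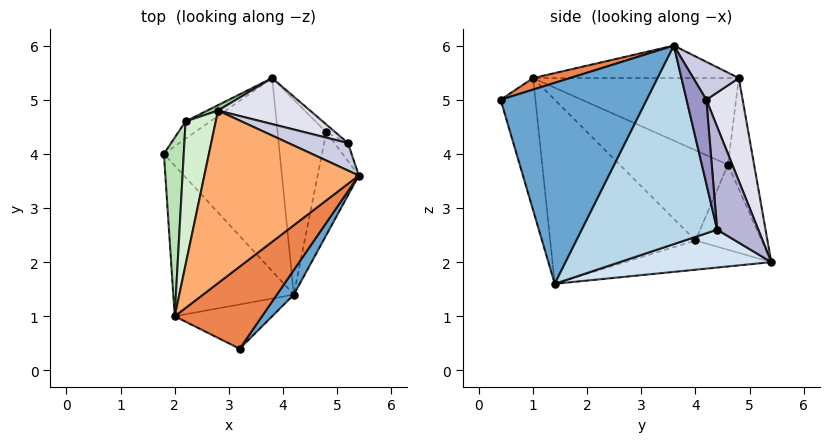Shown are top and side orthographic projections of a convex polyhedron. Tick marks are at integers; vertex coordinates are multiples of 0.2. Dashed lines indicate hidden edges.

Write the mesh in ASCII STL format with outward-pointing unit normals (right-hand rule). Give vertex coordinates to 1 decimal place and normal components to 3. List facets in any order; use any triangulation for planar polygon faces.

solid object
 facet normal 0.812 -0.580 0.068
  outer loop
   vertex 4.2 1.4 1.6
   vertex 5.4 3.6 6.0
   vertex 3.2 0.4 5.0
  endloop
 endfacet
 facet normal -0.244 0.072 -0.967
  outer loop
   vertex 3.8 5.4 2.0
   vertex 4.2 1.4 1.6
   vertex 1.8 4.0 2.4
  endloop
 endfacet
 facet normal 0.971 -0.127 -0.201
  outer loop
   vertex 4.8 4.4 2.6
   vertex 5.4 3.6 6.0
   vertex 4.2 1.4 1.6
  endloop
 endfacet
 facet normal 0.608 0.139 -0.782
  outer loop
   vertex 4.8 4.4 2.6
   vertex 4.2 1.4 1.6
   vertex 3.8 5.4 2.0
  endloop
 endfacet
 facet normal 0.121 -0.371 0.921
  outer loop
   vertex 2.0 1.0 5.4
   vertex 3.2 0.4 5.0
   vertex 5.4 3.6 6.0
  endloop
 endfacet
 facet normal -0.206 0.043 0.978
  outer loop
   vertex 2.0 1.0 5.4
   vertex 5.4 3.6 6.0
   vertex 2.8 4.8 5.4
  endloop
 endfacet
 facet normal -0.716 -0.517 -0.469
  outer loop
   vertex 2.0 1.0 5.4
   vertex 1.8 4.0 2.4
   vertex 4.2 1.4 1.6
  endloop
 endfacet
 facet normal -0.512 -0.772 -0.377
  outer loop
   vertex 2.0 1.0 5.4
   vertex 4.2 1.4 1.6
   vertex 3.2 0.4 5.0
  endloop
 endfacet
 facet normal -0.588 0.791 -0.171
  outer loop
   vertex 2.2 4.6 3.8
   vertex 3.8 5.4 2.0
   vertex 1.8 4.0 2.4
  endloop
 endfacet
 facet normal -0.410 0.911 0.040
  outer loop
   vertex 2.2 4.6 3.8
   vertex 2.8 4.8 5.4
   vertex 3.8 5.4 2.0
  endloop
 endfacet
 facet normal -0.966 0.148 0.212
  outer loop
   vertex 2.2 4.6 3.8
   vertex 1.8 4.0 2.4
   vertex 2.0 1.0 5.4
  endloop
 endfacet
 facet normal -0.926 0.195 0.323
  outer loop
   vertex 2.2 4.6 3.8
   vertex 2.0 1.0 5.4
   vertex 2.8 4.8 5.4
  endloop
 endfacet
 facet normal 0.985 0.064 -0.159
  outer loop
   vertex 5.2 4.2 5.0
   vertex 5.4 3.6 6.0
   vertex 4.8 4.4 2.6
  endloop
 endfacet
 facet normal 0.724 0.686 -0.064
  outer loop
   vertex 5.2 4.2 5.0
   vertex 4.8 4.4 2.6
   vertex 3.8 5.4 2.0
  endloop
 endfacet
 facet normal 0.286 0.846 0.450
  outer loop
   vertex 5.2 4.2 5.0
   vertex 2.8 4.8 5.4
   vertex 5.4 3.6 6.0
  endloop
 endfacet
 facet normal 0.273 0.930 0.245
  outer loop
   vertex 5.2 4.2 5.0
   vertex 3.8 5.4 2.0
   vertex 2.8 4.8 5.4
  endloop
 endfacet
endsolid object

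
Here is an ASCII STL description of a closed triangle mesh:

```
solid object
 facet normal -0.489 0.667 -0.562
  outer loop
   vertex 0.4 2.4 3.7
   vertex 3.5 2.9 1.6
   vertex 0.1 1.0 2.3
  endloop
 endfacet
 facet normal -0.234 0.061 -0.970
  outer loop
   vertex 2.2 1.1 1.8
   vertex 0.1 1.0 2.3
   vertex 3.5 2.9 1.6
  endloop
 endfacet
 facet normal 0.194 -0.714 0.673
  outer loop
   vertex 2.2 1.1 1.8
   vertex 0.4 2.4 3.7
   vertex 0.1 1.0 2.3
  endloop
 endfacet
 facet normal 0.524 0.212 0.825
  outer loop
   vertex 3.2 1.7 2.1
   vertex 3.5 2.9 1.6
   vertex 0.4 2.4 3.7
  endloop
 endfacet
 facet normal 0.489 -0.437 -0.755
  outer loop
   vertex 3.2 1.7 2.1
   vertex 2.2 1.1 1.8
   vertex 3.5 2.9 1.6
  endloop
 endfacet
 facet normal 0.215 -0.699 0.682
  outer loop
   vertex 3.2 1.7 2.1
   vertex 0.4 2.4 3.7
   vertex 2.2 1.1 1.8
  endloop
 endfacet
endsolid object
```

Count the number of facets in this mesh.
6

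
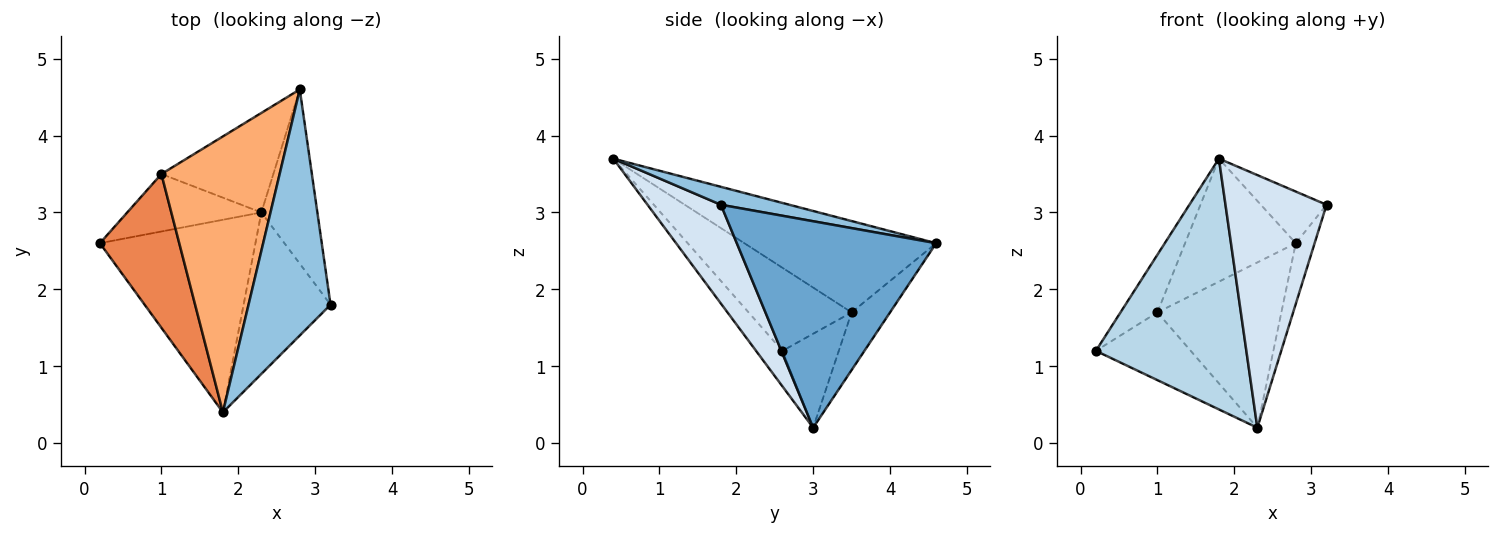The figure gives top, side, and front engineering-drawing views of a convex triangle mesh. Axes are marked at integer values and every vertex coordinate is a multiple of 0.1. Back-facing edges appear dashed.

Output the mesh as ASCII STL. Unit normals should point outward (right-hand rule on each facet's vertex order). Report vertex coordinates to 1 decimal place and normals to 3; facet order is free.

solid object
 facet normal 0.961 0.091 -0.261
  outer loop
   vertex 2.3 3.0 0.2
   vertex 2.8 4.6 2.6
   vertex 3.2 1.8 3.1
  endloop
 endfacet
 facet normal 0.209 0.201 0.957
  outer loop
   vertex 1.8 0.4 3.7
   vertex 3.2 1.8 3.1
   vertex 2.8 4.6 2.6
  endloop
 endfacet
 facet normal -0.138 -0.786 -0.603
  outer loop
   vertex 1.8 0.4 3.7
   vertex 0.2 2.6 1.2
   vertex 2.3 3.0 0.2
  endloop
 endfacet
 facet normal 0.522 -0.719 -0.459
  outer loop
   vertex 1.8 0.4 3.7
   vertex 2.3 3.0 0.2
   vertex 3.2 1.8 3.1
  endloop
 endfacet
 facet normal -0.700 0.251 0.669
  outer loop
   vertex 1.0 3.5 1.7
   vertex 0.2 2.6 1.2
   vertex 1.8 0.4 3.7
  endloop
 endfacet
 facet normal -0.576 0.333 0.746
  outer loop
   vertex 1.0 3.5 1.7
   vertex 1.8 0.4 3.7
   vertex 2.8 4.6 2.6
  endloop
 endfacet
 facet normal -0.413 0.694 -0.589
  outer loop
   vertex 1.0 3.5 1.7
   vertex 2.3 3.0 0.2
   vertex 0.2 2.6 1.2
  endloop
 endfacet
 facet normal -0.257 0.828 -0.499
  outer loop
   vertex 1.0 3.5 1.7
   vertex 2.8 4.6 2.6
   vertex 2.3 3.0 0.2
  endloop
 endfacet
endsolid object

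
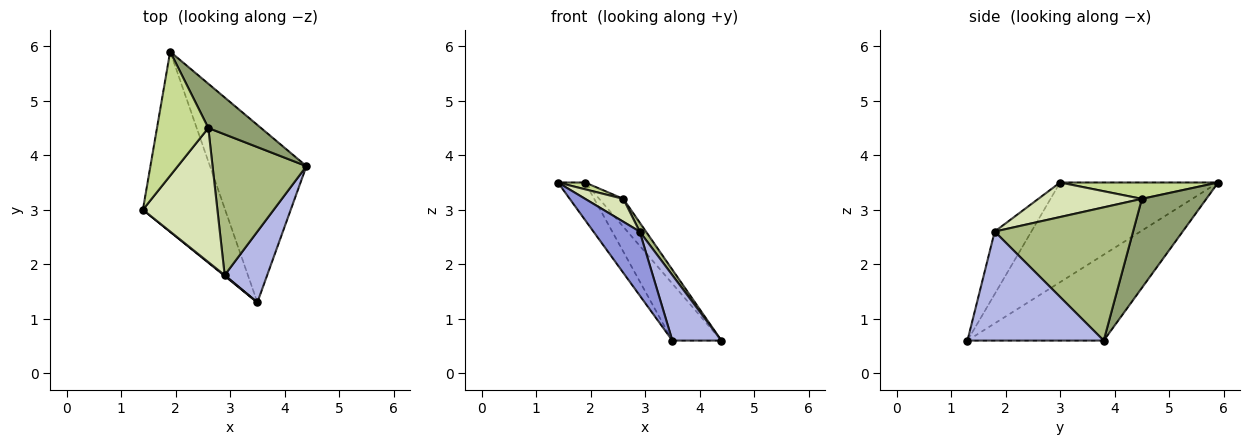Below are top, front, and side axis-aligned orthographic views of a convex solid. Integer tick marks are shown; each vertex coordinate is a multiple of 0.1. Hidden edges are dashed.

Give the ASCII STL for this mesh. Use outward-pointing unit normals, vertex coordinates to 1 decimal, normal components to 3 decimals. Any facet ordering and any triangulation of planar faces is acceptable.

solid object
 facet normal -0.765 0.132 -0.631
  outer loop
   vertex 3.5 1.3 0.6
   vertex 1.4 3.0 3.5
   vertex 1.9 5.9 3.5
  endloop
 endfacet
 facet normal -0.647 0.233 -0.726
  outer loop
   vertex 3.5 1.3 0.6
   vertex 1.9 5.9 3.5
   vertex 4.4 3.8 0.6
  endloop
 endfacet
 facet normal -0.621 -0.784 0.010
  outer loop
   vertex 2.9 1.8 2.6
   vertex 1.4 3.0 3.5
   vertex 3.5 1.3 0.6
  endloop
 endfacet
 facet normal 0.883 -0.318 0.344
  outer loop
   vertex 2.9 1.8 2.6
   vertex 3.5 1.3 0.6
   vertex 4.4 3.8 0.6
  endloop
 endfacet
 facet normal 0.819 0.306 0.485
  outer loop
   vertex 2.6 4.5 3.2
   vertex 4.4 3.8 0.6
   vertex 1.9 5.9 3.5
  endloop
 endfacet
 facet normal 0.817 -0.037 0.576
  outer loop
   vertex 2.6 4.5 3.2
   vertex 2.9 1.8 2.6
   vertex 4.4 3.8 0.6
  endloop
 endfacet
 facet normal 0.303 -0.052 0.951
  outer loop
   vertex 2.6 4.5 3.2
   vertex 1.9 5.9 3.5
   vertex 1.4 3.0 3.5
  endloop
 endfacet
 facet normal 0.416 -0.153 0.897
  outer loop
   vertex 2.6 4.5 3.2
   vertex 1.4 3.0 3.5
   vertex 2.9 1.8 2.6
  endloop
 endfacet
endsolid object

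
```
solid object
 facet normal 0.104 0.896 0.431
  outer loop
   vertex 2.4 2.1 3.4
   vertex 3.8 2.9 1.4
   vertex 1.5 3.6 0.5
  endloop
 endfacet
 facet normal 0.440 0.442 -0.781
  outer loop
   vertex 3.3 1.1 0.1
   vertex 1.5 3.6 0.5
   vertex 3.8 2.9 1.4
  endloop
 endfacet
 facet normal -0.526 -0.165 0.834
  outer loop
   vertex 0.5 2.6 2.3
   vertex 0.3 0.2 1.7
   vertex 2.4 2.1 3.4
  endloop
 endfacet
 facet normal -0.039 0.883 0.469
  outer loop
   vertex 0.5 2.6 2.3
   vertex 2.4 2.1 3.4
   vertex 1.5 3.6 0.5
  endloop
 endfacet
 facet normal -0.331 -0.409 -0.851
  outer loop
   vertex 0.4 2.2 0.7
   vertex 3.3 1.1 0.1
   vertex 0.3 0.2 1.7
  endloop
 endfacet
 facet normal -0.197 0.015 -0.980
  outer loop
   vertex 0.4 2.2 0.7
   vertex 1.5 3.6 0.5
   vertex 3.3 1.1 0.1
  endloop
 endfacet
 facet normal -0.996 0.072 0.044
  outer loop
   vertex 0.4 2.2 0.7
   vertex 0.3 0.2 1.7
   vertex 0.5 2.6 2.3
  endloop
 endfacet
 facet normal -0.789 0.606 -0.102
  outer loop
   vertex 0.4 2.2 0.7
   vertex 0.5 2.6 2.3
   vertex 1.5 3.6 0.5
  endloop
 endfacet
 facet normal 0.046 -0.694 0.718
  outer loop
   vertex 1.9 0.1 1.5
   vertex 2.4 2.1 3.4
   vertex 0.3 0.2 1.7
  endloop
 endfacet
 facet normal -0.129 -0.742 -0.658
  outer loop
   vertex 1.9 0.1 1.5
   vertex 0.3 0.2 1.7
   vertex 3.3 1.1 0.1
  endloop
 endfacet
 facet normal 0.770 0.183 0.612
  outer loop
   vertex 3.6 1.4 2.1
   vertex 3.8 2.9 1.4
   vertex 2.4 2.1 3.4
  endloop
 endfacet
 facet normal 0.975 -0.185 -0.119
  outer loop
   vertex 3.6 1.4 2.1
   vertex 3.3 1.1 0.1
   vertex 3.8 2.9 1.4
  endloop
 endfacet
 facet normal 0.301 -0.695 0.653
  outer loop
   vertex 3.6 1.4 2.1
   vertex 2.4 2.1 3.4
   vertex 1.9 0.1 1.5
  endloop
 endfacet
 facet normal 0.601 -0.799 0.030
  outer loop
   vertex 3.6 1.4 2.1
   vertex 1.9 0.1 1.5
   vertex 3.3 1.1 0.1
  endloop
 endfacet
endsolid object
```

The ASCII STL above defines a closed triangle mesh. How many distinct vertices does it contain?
9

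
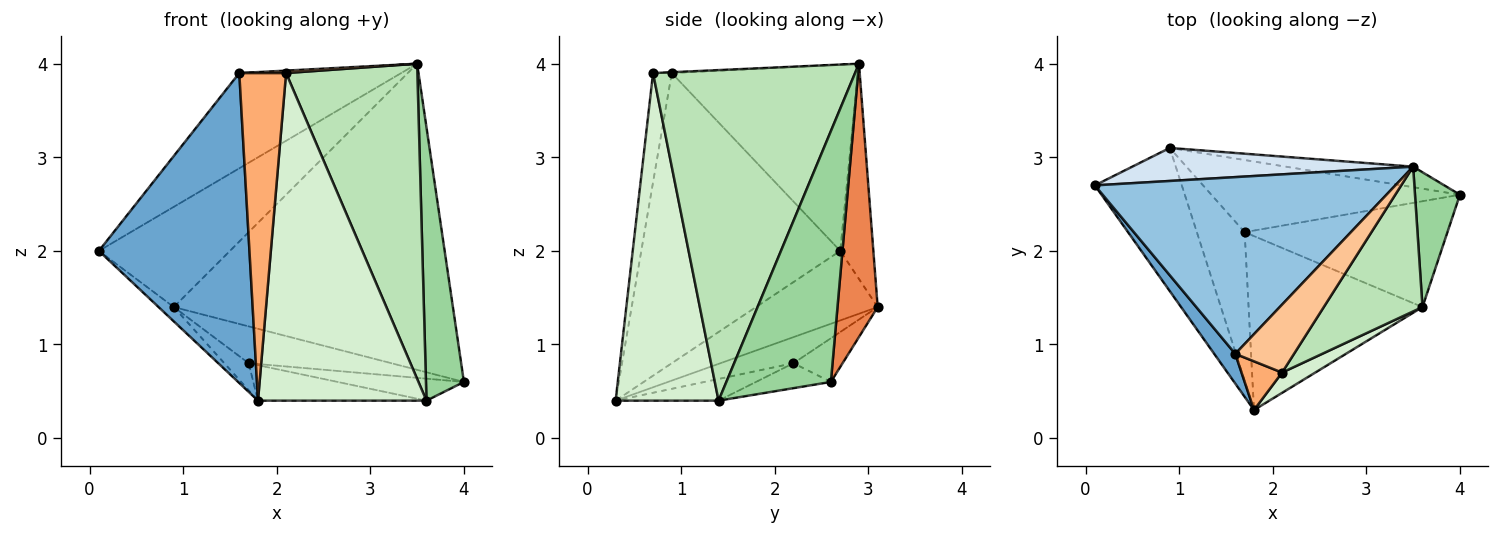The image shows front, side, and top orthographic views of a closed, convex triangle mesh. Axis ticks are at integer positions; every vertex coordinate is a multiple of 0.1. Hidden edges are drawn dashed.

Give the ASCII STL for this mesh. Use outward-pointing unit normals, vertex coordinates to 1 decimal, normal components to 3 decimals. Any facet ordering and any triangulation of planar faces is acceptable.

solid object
 facet normal -0.796 -0.602 0.058
  outer loop
   vertex 1.6 0.9 3.9
   vertex 0.1 2.7 2.0
   vertex 1.8 0.3 0.4
  endloop
 endfacet
 facet normal -0.479 0.416 0.773
  outer loop
   vertex 1.6 0.9 3.9
   vertex 3.5 2.9 4.0
   vertex 0.1 2.7 2.0
  endloop
 endfacet
 facet normal -0.623 0.078 -0.778
  outer loop
   vertex 0.9 3.1 1.4
   vertex 1.8 0.3 0.4
   vertex 0.1 2.7 2.0
  endloop
 endfacet
 facet normal -0.233 0.923 0.304
  outer loop
   vertex 0.9 3.1 1.4
   vertex 0.1 2.7 2.0
   vertex 3.5 2.9 4.0
  endloop
 endfacet
 facet normal 0.142 0.988 -0.066
  outer loop
   vertex 0.9 3.1 1.4
   vertex 3.5 2.9 4.0
   vertex 4.0 2.6 0.6
  endloop
 endfacet
 facet normal -0.368 -0.920 0.137
  outer loop
   vertex 2.1 0.7 3.9
   vertex 1.6 0.9 3.9
   vertex 1.8 0.3 0.4
  endloop
 endfacet
 facet normal -0.014 -0.036 0.999
  outer loop
   vertex 2.1 0.7 3.9
   vertex 3.5 2.9 4.0
   vertex 1.6 0.9 3.9
  endloop
 endfacet
 facet normal -0.155 0.449 -0.880
  outer loop
   vertex 1.7 2.2 0.8
   vertex 0.9 3.1 1.4
   vertex 4.0 2.6 0.6
  endloop
 endfacet
 facet normal -0.473 0.158 -0.867
  outer loop
   vertex 1.7 2.2 0.8
   vertex 1.8 0.3 0.4
   vertex 0.9 3.1 1.4
  endloop
 endfacet
 facet normal 0.927 -0.337 0.166
  outer loop
   vertex 3.6 1.4 0.4
   vertex 4.0 2.6 0.6
   vertex 3.5 2.9 4.0
  endloop
 endfacet
 facet normal 0.813 -0.529 0.243
  outer loop
   vertex 3.6 1.4 0.4
   vertex 3.5 2.9 4.0
   vertex 2.1 0.7 3.9
  endloop
 endfacet
 facet normal 0.521 -0.852 0.053
  outer loop
   vertex 3.6 1.4 0.4
   vertex 2.1 0.7 3.9
   vertex 1.8 0.3 0.4
  endloop
 endfacet
 facet normal -0.120 0.202 -0.972
  outer loop
   vertex 3.6 1.4 0.4
   vertex 1.7 2.2 0.8
   vertex 4.0 2.6 0.6
  endloop
 endfacet
 facet normal -0.121 0.198 -0.973
  outer loop
   vertex 3.6 1.4 0.4
   vertex 1.8 0.3 0.4
   vertex 1.7 2.2 0.8
  endloop
 endfacet
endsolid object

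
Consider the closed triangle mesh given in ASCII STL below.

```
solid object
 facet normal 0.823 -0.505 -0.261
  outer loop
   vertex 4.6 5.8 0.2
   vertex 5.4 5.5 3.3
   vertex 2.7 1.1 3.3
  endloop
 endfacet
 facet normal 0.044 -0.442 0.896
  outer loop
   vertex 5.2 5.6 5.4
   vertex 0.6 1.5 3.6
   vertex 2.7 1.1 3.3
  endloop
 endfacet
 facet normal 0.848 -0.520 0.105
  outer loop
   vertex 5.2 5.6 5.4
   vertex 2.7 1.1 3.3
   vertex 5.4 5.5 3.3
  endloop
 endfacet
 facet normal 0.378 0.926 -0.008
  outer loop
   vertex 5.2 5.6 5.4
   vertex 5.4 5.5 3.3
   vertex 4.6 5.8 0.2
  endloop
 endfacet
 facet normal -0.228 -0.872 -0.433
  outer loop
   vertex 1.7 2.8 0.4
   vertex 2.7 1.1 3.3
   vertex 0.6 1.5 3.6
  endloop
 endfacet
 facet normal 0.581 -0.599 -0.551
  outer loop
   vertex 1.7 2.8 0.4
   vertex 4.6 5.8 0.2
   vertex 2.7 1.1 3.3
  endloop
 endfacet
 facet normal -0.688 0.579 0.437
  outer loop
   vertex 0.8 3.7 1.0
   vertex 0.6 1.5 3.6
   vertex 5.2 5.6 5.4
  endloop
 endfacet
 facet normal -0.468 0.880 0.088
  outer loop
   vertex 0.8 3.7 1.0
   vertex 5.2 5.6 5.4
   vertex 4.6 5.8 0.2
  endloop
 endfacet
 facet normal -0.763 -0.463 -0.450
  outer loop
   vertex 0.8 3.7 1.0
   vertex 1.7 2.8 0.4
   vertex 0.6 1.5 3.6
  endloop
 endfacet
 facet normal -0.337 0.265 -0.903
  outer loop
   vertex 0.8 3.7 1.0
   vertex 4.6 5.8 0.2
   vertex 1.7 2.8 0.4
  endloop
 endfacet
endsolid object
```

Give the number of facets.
10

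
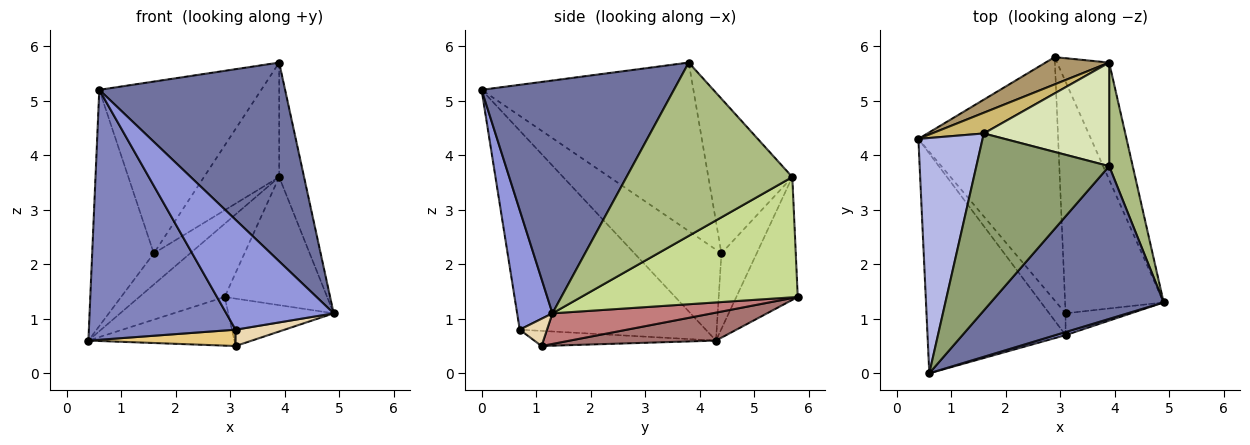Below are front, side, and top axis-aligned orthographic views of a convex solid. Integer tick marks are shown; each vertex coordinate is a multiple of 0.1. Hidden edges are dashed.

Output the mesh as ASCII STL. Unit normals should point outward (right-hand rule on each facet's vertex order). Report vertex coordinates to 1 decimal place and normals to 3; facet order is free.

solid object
 facet normal 0.634 -0.613 0.471
  outer loop
   vertex 3.9 3.8 5.7
   vertex 0.6 0.0 5.2
   vertex 4.9 1.3 1.1
  endloop
 endfacet
 facet normal -0.690 -0.544 -0.478
  outer loop
   vertex 3.1 0.7 0.8
   vertex 0.6 0.0 5.2
   vertex 0.4 4.3 0.6
  endloop
 endfacet
 facet normal 0.312 -0.950 0.026
  outer loop
   vertex 3.1 0.7 0.8
   vertex 4.9 1.3 1.1
   vertex 0.6 0.0 5.2
  endloop
 endfacet
 facet normal -0.707 0.501 0.499
  outer loop
   vertex 1.6 4.4 2.2
   vertex 0.4 4.3 0.6
   vertex 0.6 0.0 5.2
  endloop
 endfacet
 facet normal -0.673 0.515 0.531
  outer loop
   vertex 1.6 4.4 2.2
   vertex 0.6 0.0 5.2
   vertex 3.9 3.8 5.7
  endloop
 endfacet
 facet normal 0.980 0.147 0.133
  outer loop
   vertex 3.9 5.7 3.6
   vertex 3.9 3.8 5.7
   vertex 4.9 1.3 1.1
  endloop
 endfacet
 facet normal 0.842 0.398 -0.364
  outer loop
   vertex 3.9 5.7 3.6
   vertex 4.9 1.3 1.1
   vertex 2.9 5.8 1.4
  endloop
 endfacet
 facet normal -0.638 0.571 0.517
  outer loop
   vertex 3.9 5.7 3.6
   vertex 1.6 4.4 2.2
   vertex 3.9 3.8 5.7
  endloop
 endfacet
 facet normal -0.559 0.777 0.289
  outer loop
   vertex 3.9 5.7 3.6
   vertex 2.9 5.8 1.4
   vertex 0.4 4.3 0.6
  endloop
 endfacet
 facet normal -0.628 0.648 0.431
  outer loop
   vertex 3.9 5.7 3.6
   vertex 0.4 4.3 0.6
   vertex 1.6 4.4 2.2
  endloop
 endfacet
 facet normal -0.595 -0.482 -0.643
  outer loop
   vertex 3.1 1.1 0.5
   vertex 3.1 0.7 0.8
   vertex 0.4 4.3 0.6
  endloop
 endfacet
 facet normal 0.316 -0.569 -0.759
  outer loop
   vertex 3.1 1.1 0.5
   vertex 4.9 1.3 1.1
   vertex 3.1 0.7 0.8
  endloop
 endfacet
 facet normal 0.192 0.192 -0.962
  outer loop
   vertex 3.1 1.1 0.5
   vertex 0.4 4.3 0.6
   vertex 2.9 5.8 1.4
  endloop
 endfacet
 facet normal 0.291 0.192 -0.937
  outer loop
   vertex 3.1 1.1 0.5
   vertex 2.9 5.8 1.4
   vertex 4.9 1.3 1.1
  endloop
 endfacet
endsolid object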